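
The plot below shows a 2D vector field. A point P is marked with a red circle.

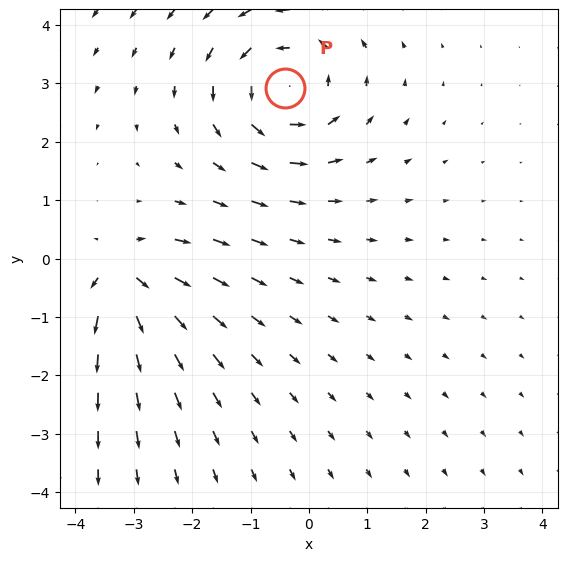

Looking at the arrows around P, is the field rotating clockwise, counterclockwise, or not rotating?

counterclockwise

Near P at (-0.4, 2.9) the arrows circulate counterclockwise. The curl (z-component) there is about +4; positive curl means counterclockwise rotation.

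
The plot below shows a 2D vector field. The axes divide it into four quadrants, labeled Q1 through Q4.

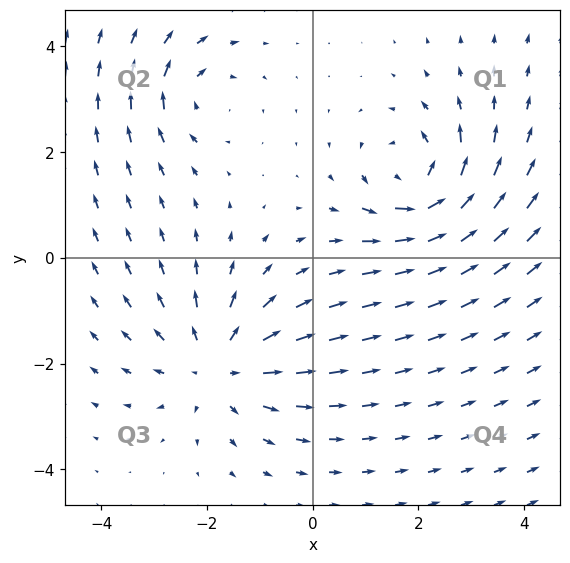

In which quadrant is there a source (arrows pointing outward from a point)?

Q3

The source sits at approximately (-1.8, -2.0), which lies in quadrant Q3. The divergence there is about +4, positive as expected for a source.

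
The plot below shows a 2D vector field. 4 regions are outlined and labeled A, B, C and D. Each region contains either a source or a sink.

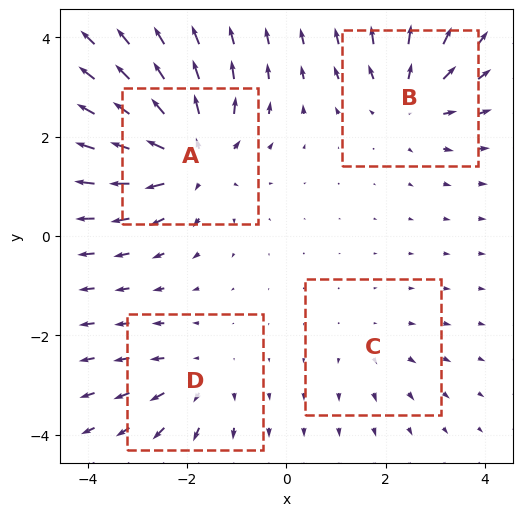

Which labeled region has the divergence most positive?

A

Divergence at each region's feature centre — A: about +7, B: about +5, C: about +2, D: about +3. Region A is most positive.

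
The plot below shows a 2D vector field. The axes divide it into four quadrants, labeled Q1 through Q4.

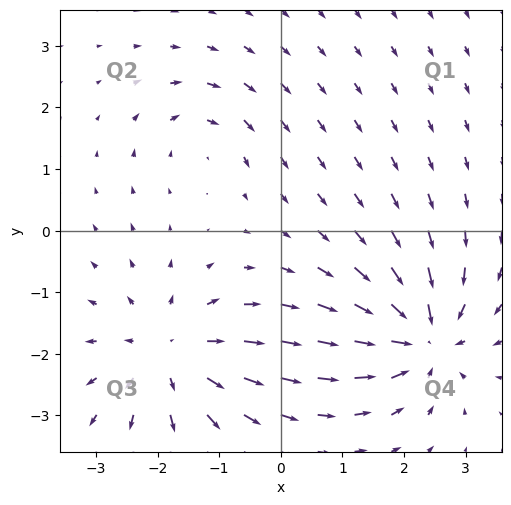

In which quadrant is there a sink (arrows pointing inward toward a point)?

Q4

The sink sits at approximately (2.3, -1.7), which lies in quadrant Q4. The divergence there is about -7, negative as expected for a sink.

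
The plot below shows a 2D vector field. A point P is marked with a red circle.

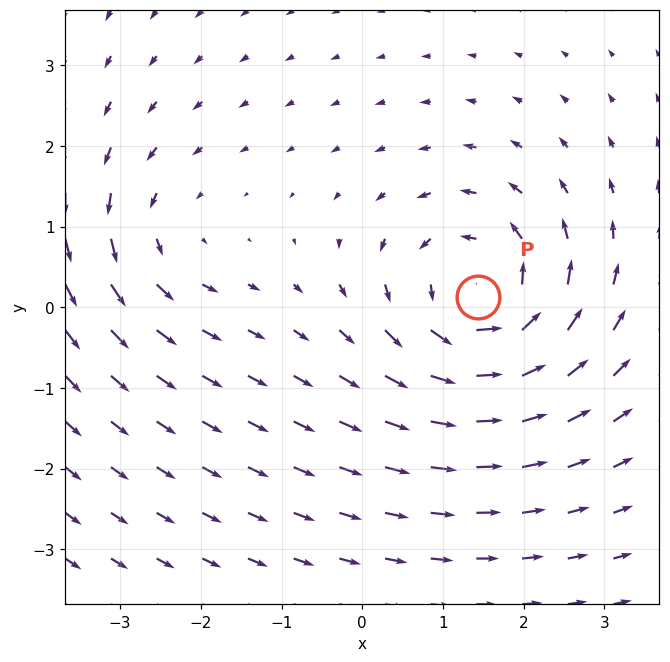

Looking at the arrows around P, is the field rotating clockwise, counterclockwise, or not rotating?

Near P at (1.4, 0.1) the arrows circulate counterclockwise. The curl (z-component) there is about +5; positive curl means counterclockwise rotation.

counterclockwise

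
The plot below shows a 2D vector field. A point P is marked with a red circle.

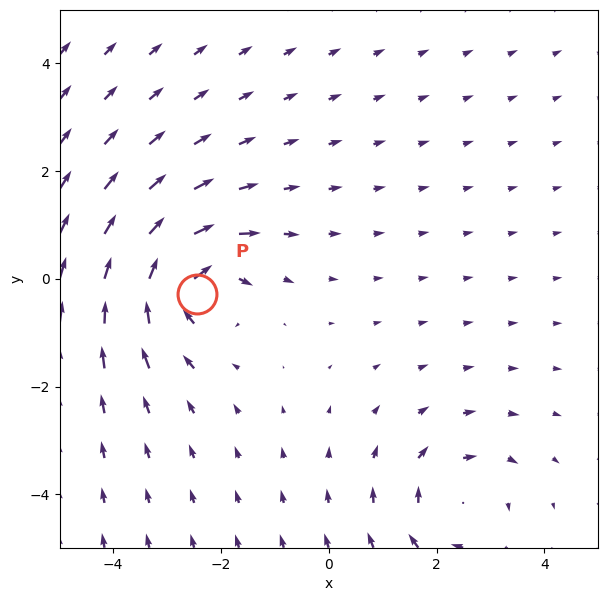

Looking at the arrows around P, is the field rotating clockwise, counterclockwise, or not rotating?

Near P at (-2.4, -0.3) the arrows circulate clockwise. The curl (z-component) there is about -6; negative curl means clockwise rotation.

clockwise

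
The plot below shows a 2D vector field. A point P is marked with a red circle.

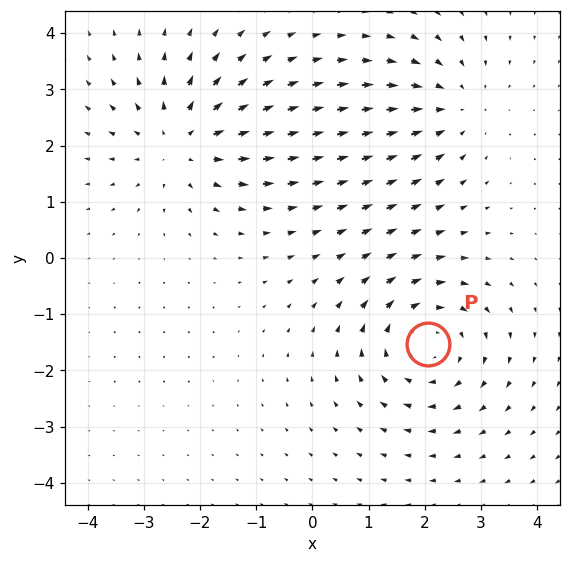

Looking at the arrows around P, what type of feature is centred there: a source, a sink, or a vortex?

At P (2.1, -1.5) the arrows circulate clockwise. Divergence ≈0, curl about -4 — near-zero divergence with nonzero curl is a vortex.

vortex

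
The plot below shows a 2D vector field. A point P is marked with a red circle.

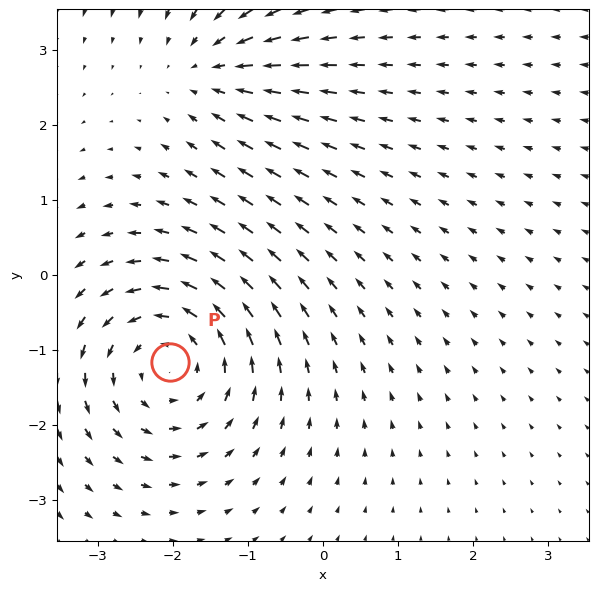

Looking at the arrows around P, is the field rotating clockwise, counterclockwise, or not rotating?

Near P at (-2.0, -1.2) the arrows circulate counterclockwise. The curl (z-component) there is about +4; positive curl means counterclockwise rotation.

counterclockwise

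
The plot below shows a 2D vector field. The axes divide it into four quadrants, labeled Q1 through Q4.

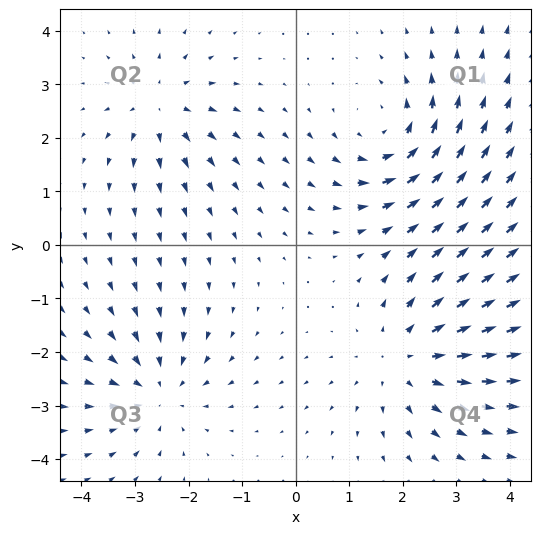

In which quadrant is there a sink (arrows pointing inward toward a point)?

The sink sits at approximately (-2.6, -2.7), which lies in quadrant Q3. The divergence there is about -4, negative as expected for a sink.

Q3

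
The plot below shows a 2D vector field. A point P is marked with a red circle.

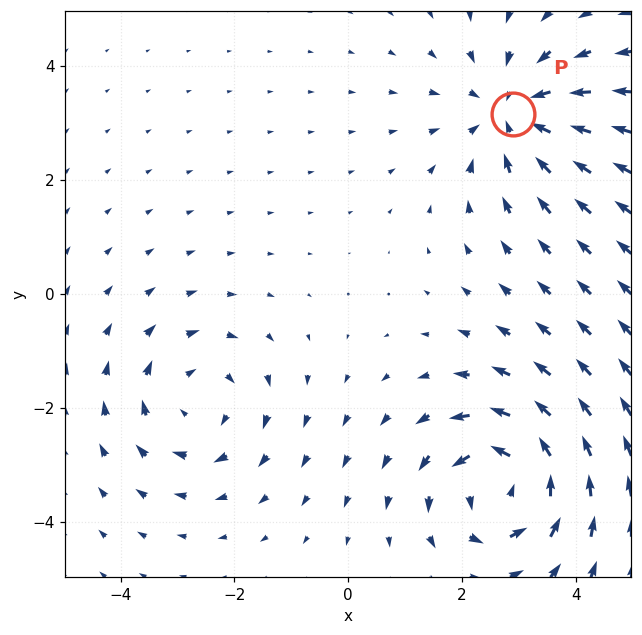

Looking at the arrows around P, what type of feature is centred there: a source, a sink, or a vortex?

sink

At P (2.9, 3.2) the arrows converge inward. Divergence about -4, curl ≈0 — negative divergence with near-zero curl is a sink.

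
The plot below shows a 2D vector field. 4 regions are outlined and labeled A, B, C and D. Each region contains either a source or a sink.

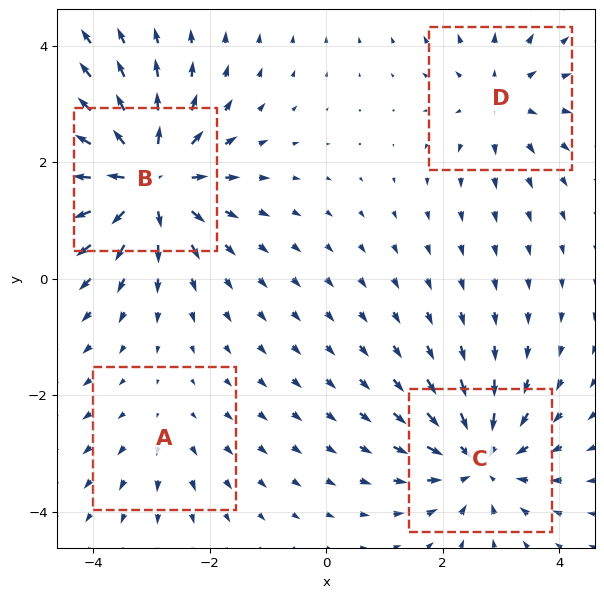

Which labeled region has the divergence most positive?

Divergence at each region's feature centre — A: about +2, B: about +8, C: about -6, D: about +4. Region B is most positive.

B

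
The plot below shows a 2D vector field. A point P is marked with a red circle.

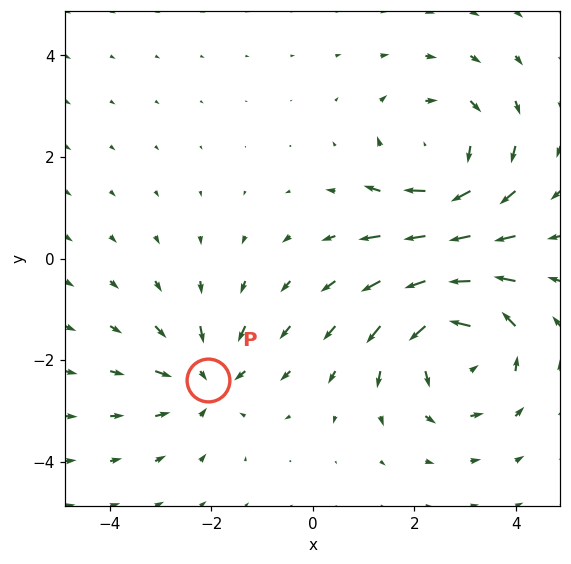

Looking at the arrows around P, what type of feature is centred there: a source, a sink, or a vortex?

sink

At P (-2.1, -2.4) the arrows converge inward. Divergence about -3, curl ≈0 — negative divergence with near-zero curl is a sink.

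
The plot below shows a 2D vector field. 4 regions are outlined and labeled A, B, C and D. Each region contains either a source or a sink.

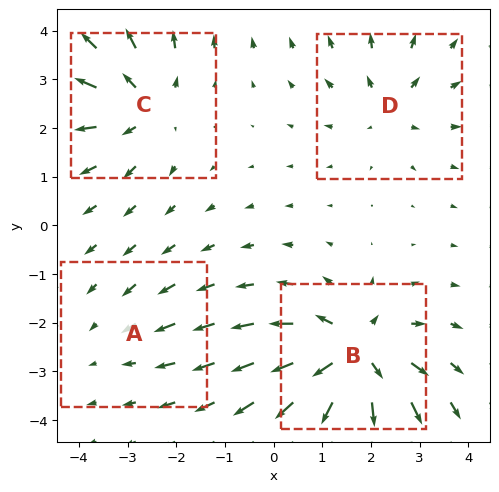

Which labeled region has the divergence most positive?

Divergence at each region's feature centre — A: about -2, B: about +8, C: about +5, D: about +4. Region B is most positive.

B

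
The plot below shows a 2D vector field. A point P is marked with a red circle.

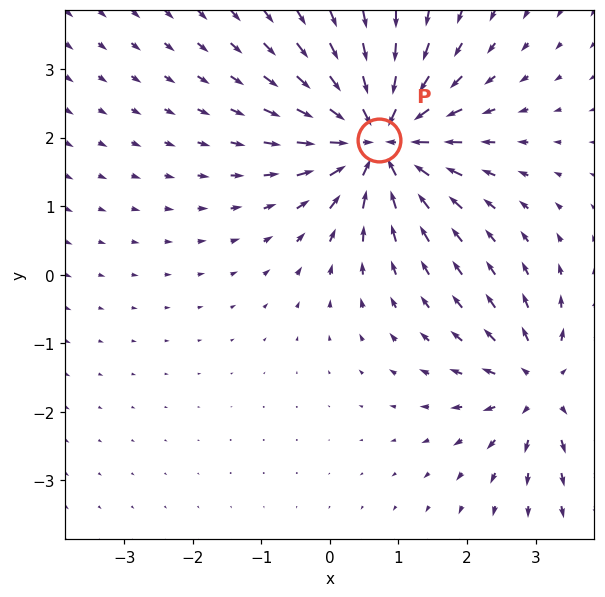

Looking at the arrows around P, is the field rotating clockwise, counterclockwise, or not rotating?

Near P at (0.7, 2.0) the arrows show no circulation. The curl there is ≈0.

not rotating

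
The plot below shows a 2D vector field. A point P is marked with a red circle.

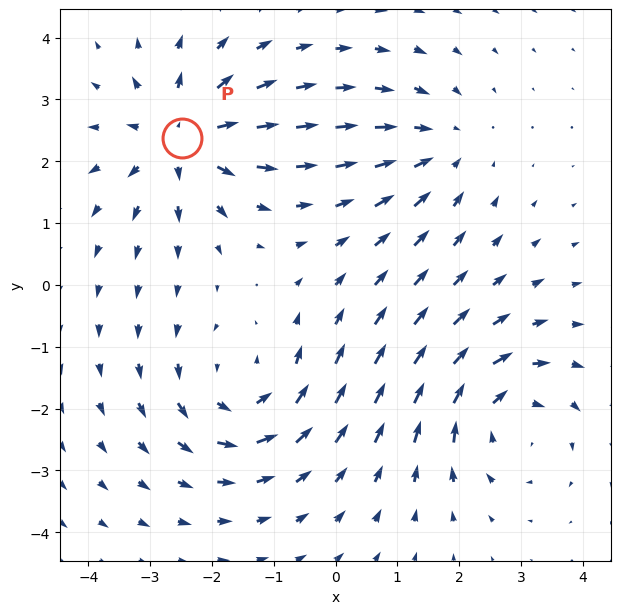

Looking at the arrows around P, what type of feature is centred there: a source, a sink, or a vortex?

source

At P (-2.5, 2.4) the arrows spread outward. Divergence about +6, curl ≈0 — positive divergence with near-zero curl is a source.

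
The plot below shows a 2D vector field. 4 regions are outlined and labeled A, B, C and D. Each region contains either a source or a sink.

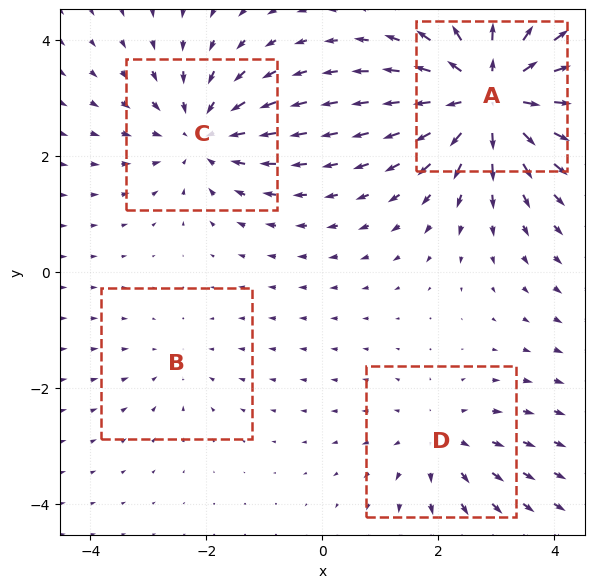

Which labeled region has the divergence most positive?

A

Divergence at each region's feature centre — A: about +7, B: about -2, C: about -4, D: about +3. Region A is most positive.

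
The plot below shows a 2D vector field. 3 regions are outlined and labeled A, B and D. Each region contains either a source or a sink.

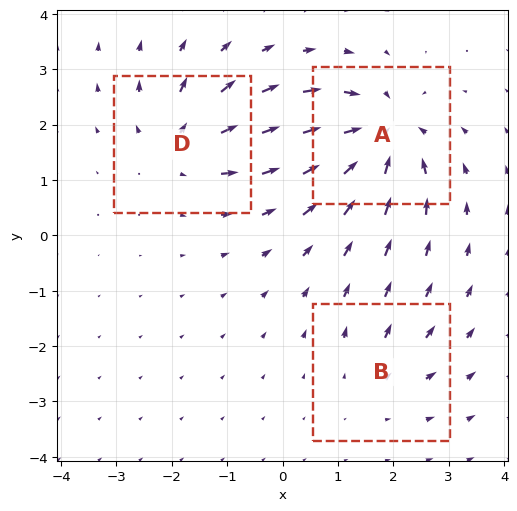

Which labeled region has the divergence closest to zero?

B

Divergence at each region's feature centre — A: about -6, B: about +2, D: about +4. Region B is closest to zero.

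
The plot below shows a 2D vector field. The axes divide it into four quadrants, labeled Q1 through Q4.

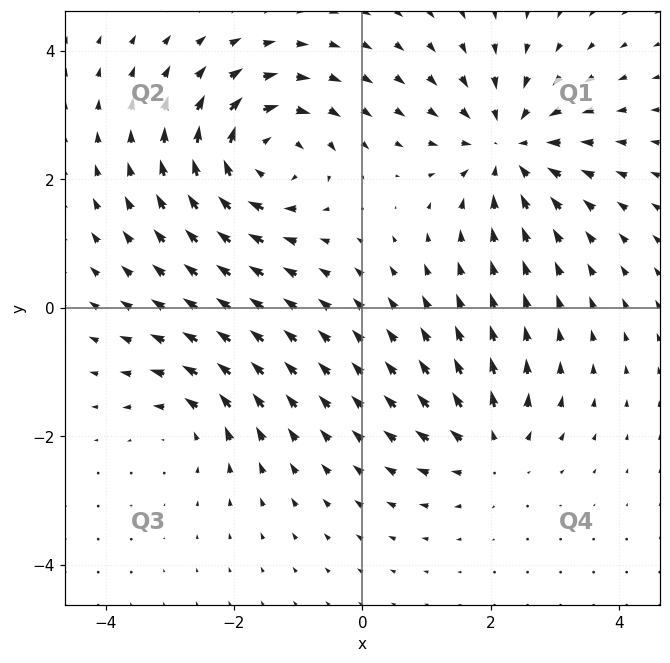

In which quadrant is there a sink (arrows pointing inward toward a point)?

The sink sits at approximately (2.3, 2.5), which lies in quadrant Q1. The divergence there is about -5, negative as expected for a sink.

Q1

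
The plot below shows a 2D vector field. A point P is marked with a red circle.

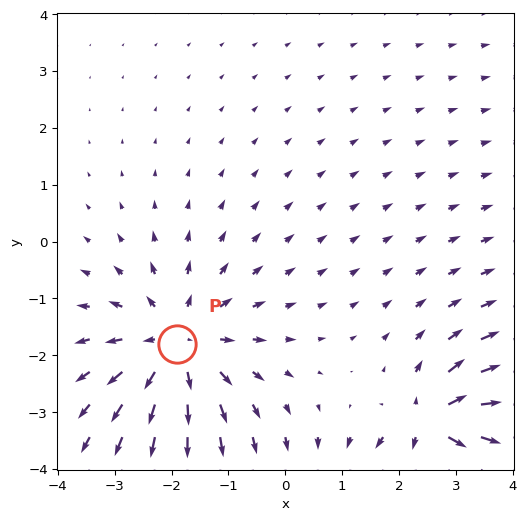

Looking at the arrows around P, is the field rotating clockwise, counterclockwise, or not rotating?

not rotating

Near P at (-1.9, -1.8) the arrows show no circulation. The curl there is ≈0.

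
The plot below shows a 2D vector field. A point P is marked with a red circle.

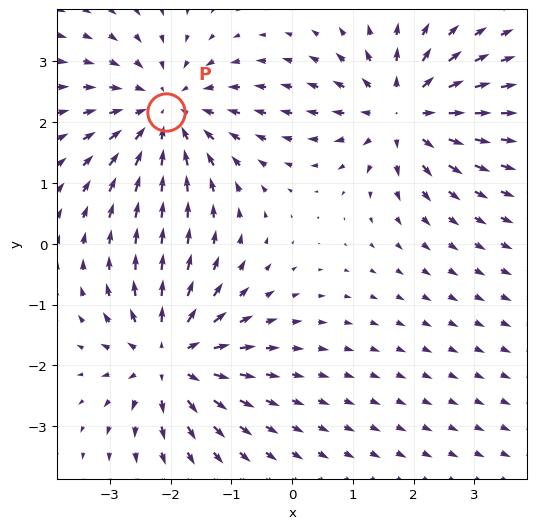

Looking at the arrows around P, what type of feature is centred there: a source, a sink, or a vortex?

At P (-2.1, 2.2) the arrows converge inward. Divergence about -4, curl ≈0 — negative divergence with near-zero curl is a sink.

sink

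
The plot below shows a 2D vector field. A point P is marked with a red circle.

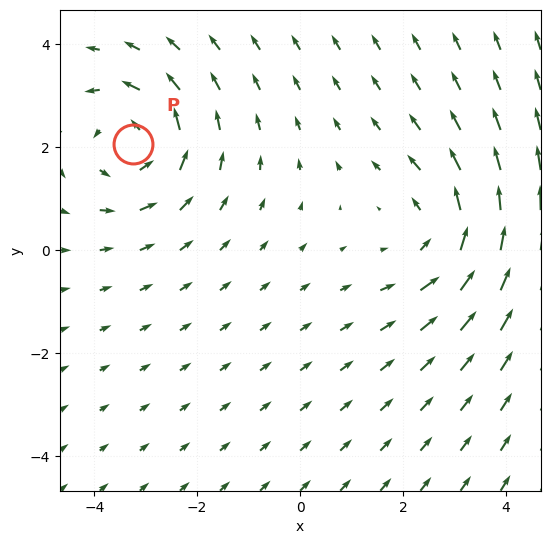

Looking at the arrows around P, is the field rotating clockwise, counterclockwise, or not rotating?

Near P at (-3.3, 2.1) the arrows circulate counterclockwise. The curl (z-component) there is about +3; positive curl means counterclockwise rotation.

counterclockwise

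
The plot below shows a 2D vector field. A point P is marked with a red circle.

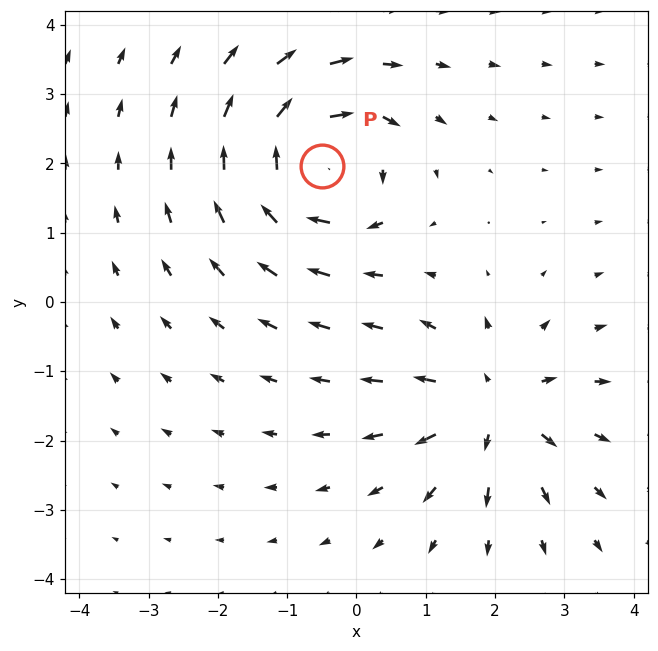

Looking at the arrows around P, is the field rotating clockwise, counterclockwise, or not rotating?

Near P at (-0.5, 2.0) the arrows circulate clockwise. The curl (z-component) there is about -5; negative curl means clockwise rotation.

clockwise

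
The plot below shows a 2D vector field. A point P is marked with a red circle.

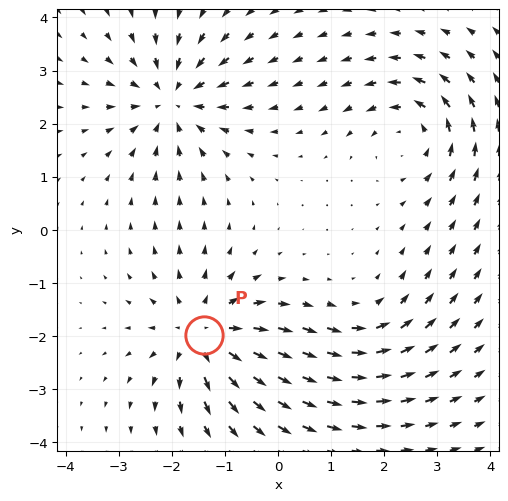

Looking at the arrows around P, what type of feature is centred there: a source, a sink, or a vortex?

At P (-1.4, -2.0) the arrows spread outward. Divergence about +5, curl ≈0 — positive divergence with near-zero curl is a source.

source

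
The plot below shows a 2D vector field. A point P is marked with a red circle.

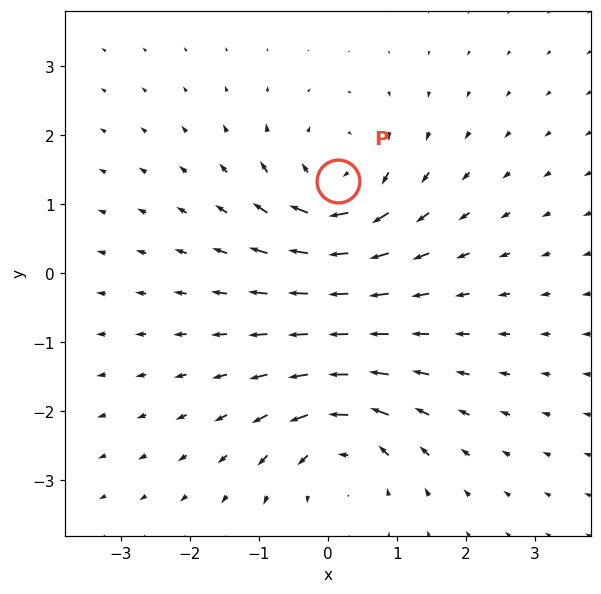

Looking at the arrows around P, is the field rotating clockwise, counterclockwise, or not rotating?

clockwise

Near P at (0.1, 1.3) the arrows circulate clockwise. The curl (z-component) there is about -4; negative curl means clockwise rotation.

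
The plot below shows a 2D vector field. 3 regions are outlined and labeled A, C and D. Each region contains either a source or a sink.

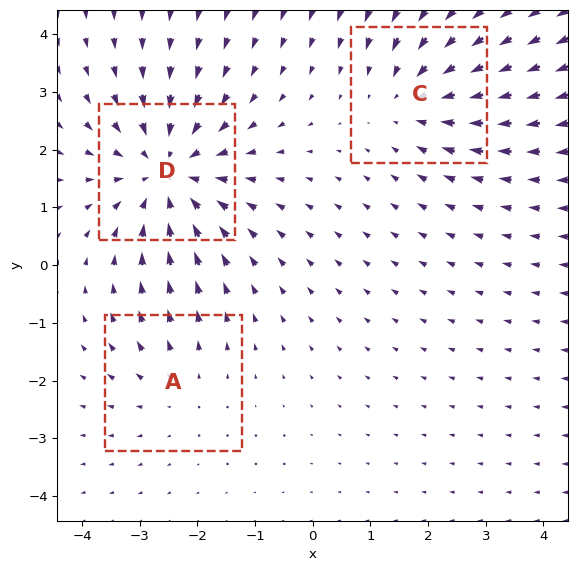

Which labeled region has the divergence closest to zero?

A

Divergence at each region's feature centre — A: about +2, C: about -3, D: about -4. Region A is closest to zero.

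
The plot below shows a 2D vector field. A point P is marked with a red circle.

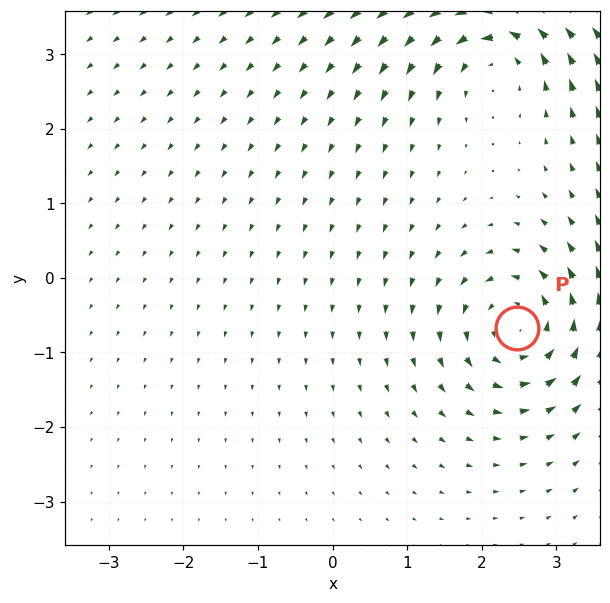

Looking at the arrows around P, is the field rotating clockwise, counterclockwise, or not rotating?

Near P at (2.5, -0.7) the arrows circulate counterclockwise. The curl (z-component) there is about +6; positive curl means counterclockwise rotation.

counterclockwise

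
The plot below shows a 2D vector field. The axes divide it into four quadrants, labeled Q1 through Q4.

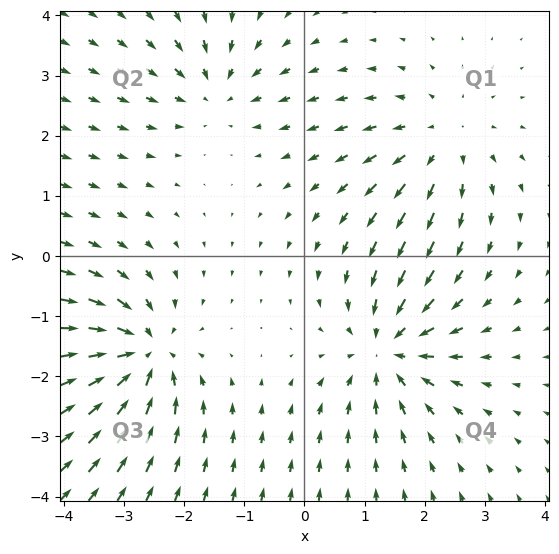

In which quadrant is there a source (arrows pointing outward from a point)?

Q1

The source sits at approximately (2.3, 1.9), which lies in quadrant Q1. The divergence there is about +3, positive as expected for a source.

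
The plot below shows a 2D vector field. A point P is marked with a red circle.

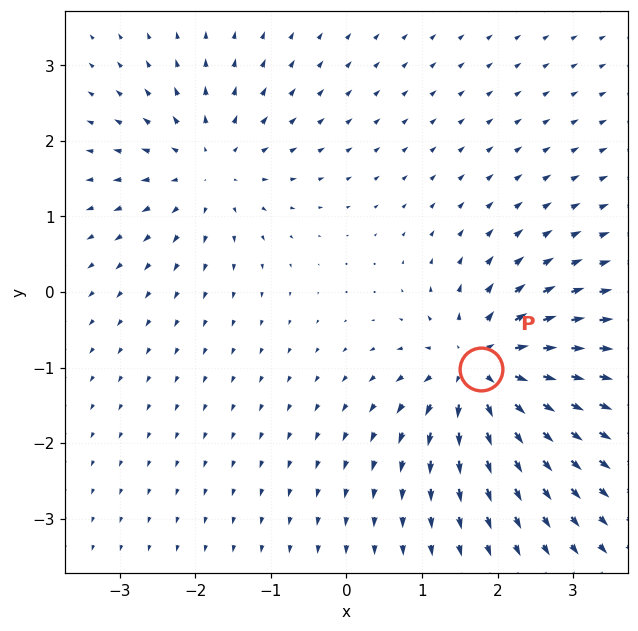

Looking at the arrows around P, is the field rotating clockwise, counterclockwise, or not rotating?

Near P at (1.8, -1.0) the arrows show no circulation. The curl there is ≈0.

not rotating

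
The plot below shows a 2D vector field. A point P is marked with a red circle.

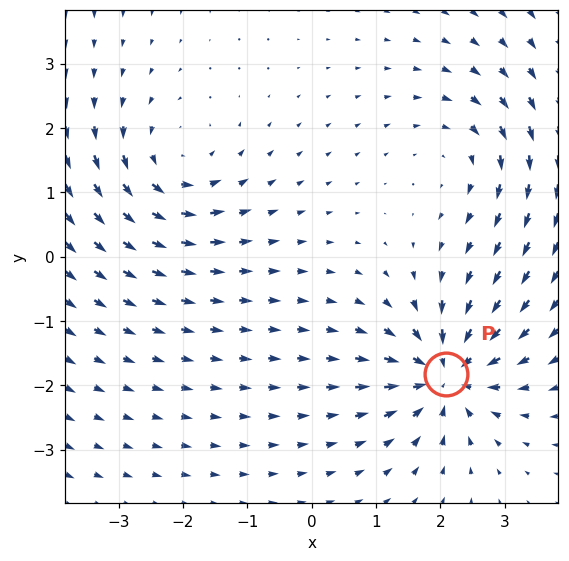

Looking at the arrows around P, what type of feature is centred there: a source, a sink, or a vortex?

sink

At P (2.1, -1.8) the arrows converge inward. Divergence about -6, curl ≈0 — negative divergence with near-zero curl is a sink.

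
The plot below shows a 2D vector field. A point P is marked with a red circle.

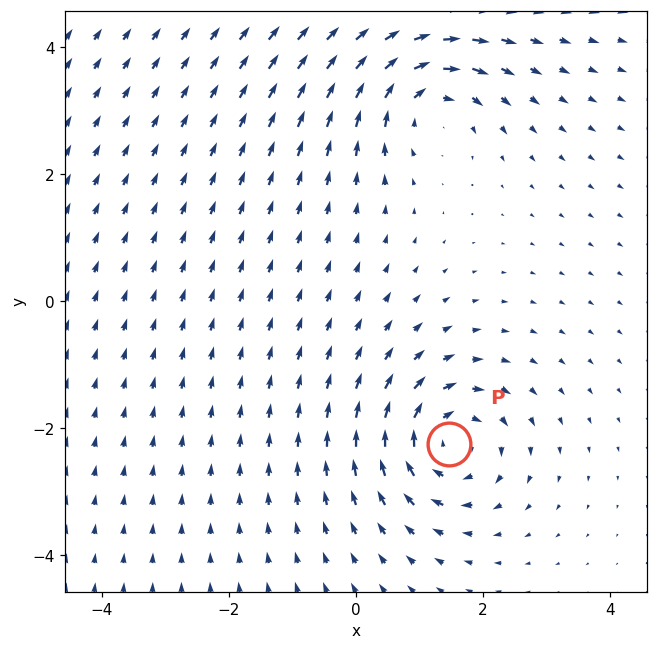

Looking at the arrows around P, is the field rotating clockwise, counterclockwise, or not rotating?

Near P at (1.5, -2.3) the arrows circulate clockwise. The curl (z-component) there is about -6; negative curl means clockwise rotation.

clockwise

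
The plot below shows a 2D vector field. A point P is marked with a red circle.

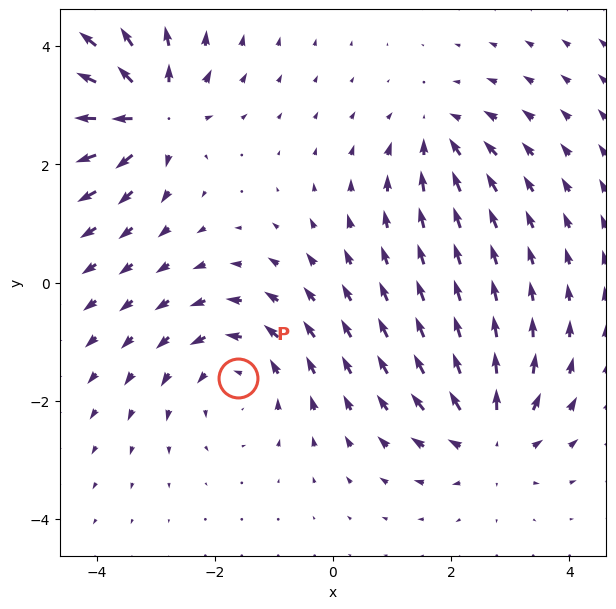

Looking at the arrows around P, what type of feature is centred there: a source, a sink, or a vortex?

At P (-1.6, -1.6) the arrows circulate counterclockwise. Divergence ≈0, curl about +3 — near-zero divergence with nonzero curl is a vortex.

vortex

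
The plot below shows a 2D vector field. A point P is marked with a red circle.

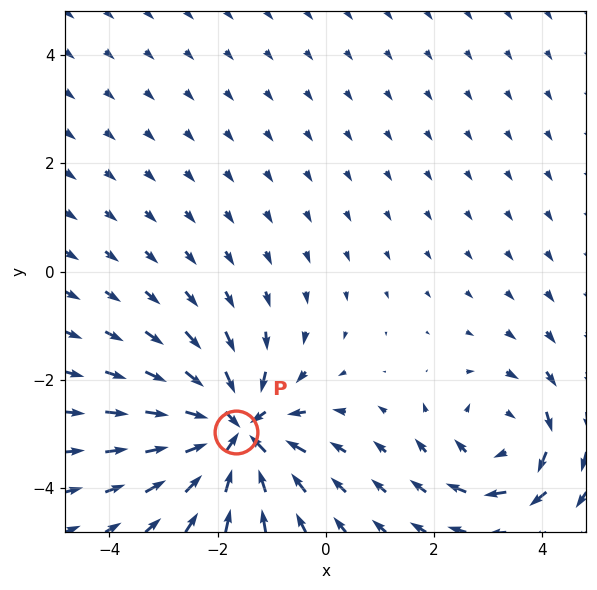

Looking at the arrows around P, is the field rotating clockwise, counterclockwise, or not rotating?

not rotating

Near P at (-1.7, -3.0) the arrows show no circulation. The curl there is ≈0.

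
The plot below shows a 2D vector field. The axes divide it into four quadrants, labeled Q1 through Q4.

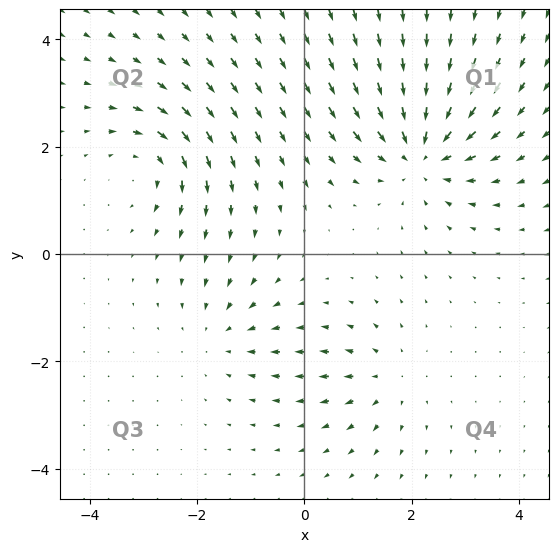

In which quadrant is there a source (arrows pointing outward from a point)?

The source sits at approximately (1.5, -2.3), which lies in quadrant Q4. The divergence there is about +3, positive as expected for a source.

Q4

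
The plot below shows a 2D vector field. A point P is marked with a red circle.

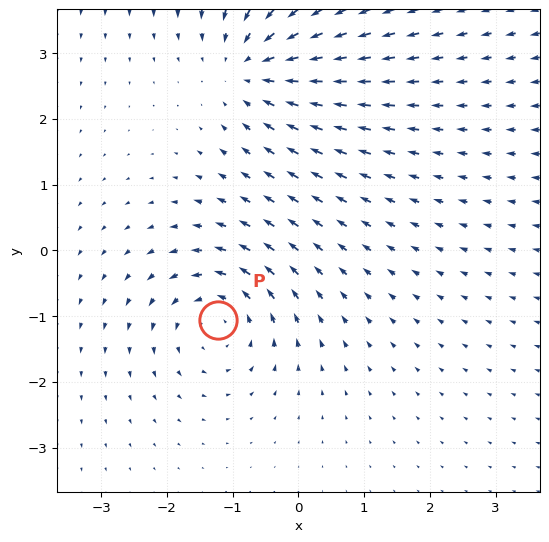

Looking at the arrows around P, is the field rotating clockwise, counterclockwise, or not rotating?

Near P at (-1.2, -1.1) the arrows circulate counterclockwise. The curl (z-component) there is about +4; positive curl means counterclockwise rotation.

counterclockwise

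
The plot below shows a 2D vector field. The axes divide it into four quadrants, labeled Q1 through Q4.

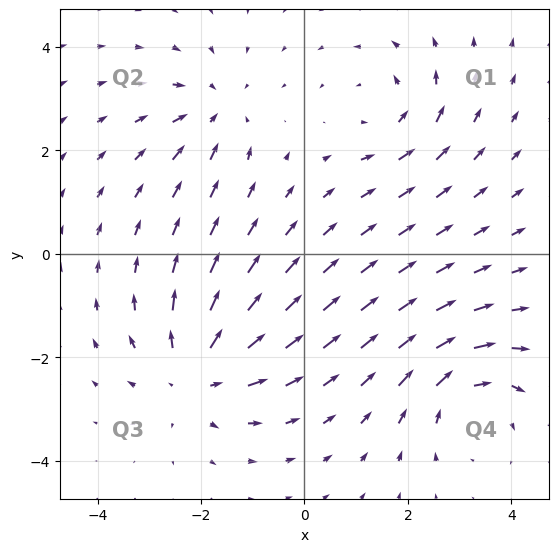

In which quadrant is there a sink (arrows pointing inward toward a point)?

The sink sits at approximately (-1.7, 2.8), which lies in quadrant Q2. The divergence there is about -3, negative as expected for a sink.

Q2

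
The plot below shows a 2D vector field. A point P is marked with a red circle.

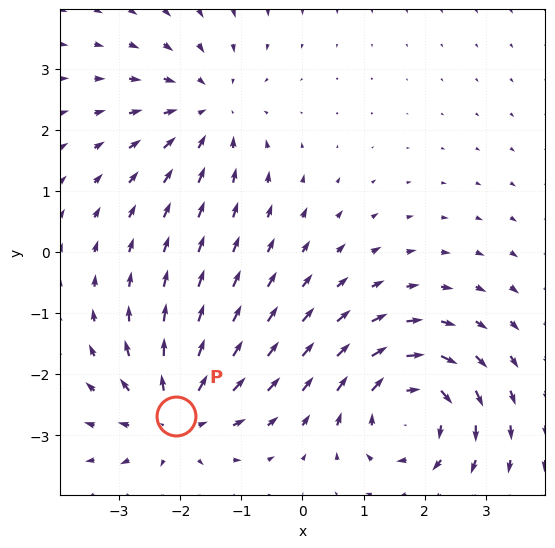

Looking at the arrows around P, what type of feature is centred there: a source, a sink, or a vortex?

At P (-2.1, -2.7) the arrows spread outward. Divergence about +5, curl ≈0 — positive divergence with near-zero curl is a source.

source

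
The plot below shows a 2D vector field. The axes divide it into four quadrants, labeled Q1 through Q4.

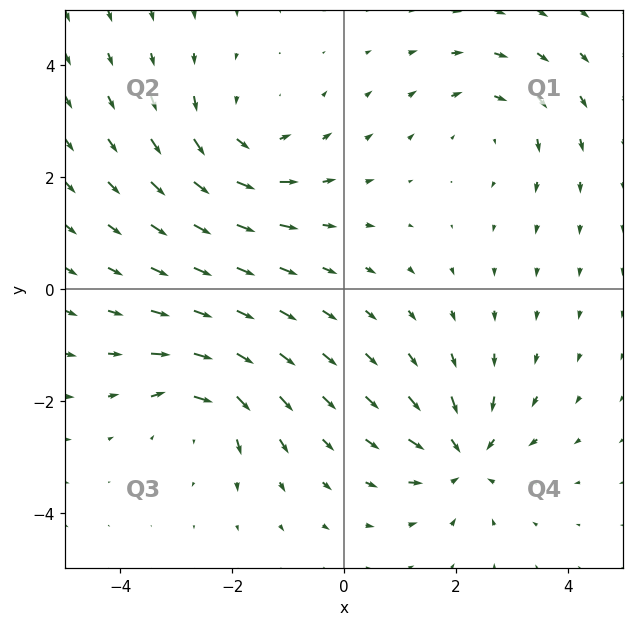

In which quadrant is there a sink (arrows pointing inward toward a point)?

The sink sits at approximately (2.1, -3.0), which lies in quadrant Q4. The divergence there is about -5, negative as expected for a sink.

Q4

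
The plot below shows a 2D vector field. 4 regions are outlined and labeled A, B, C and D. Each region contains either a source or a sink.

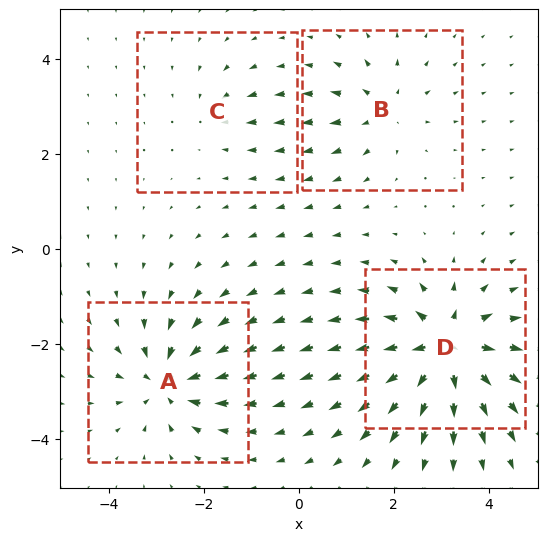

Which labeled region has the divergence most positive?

D

Divergence at each region's feature centre — A: about -6, B: about +4, C: about -3, D: about +8. Region D is most positive.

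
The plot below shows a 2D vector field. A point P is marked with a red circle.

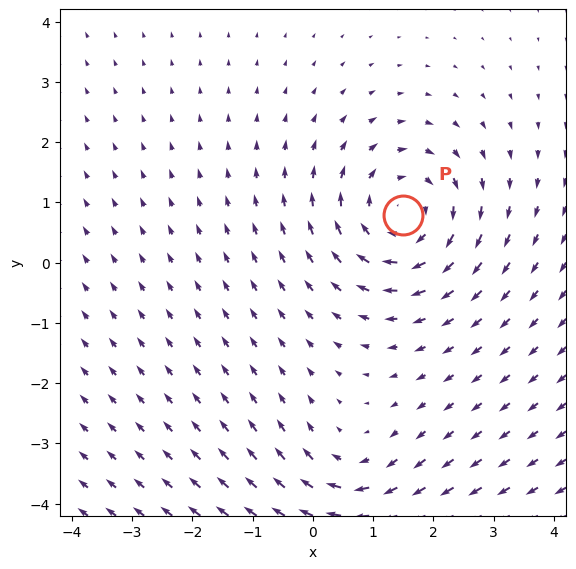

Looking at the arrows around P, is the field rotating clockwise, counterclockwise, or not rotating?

clockwise

Near P at (1.5, 0.8) the arrows circulate clockwise. The curl (z-component) there is about -5; negative curl means clockwise rotation.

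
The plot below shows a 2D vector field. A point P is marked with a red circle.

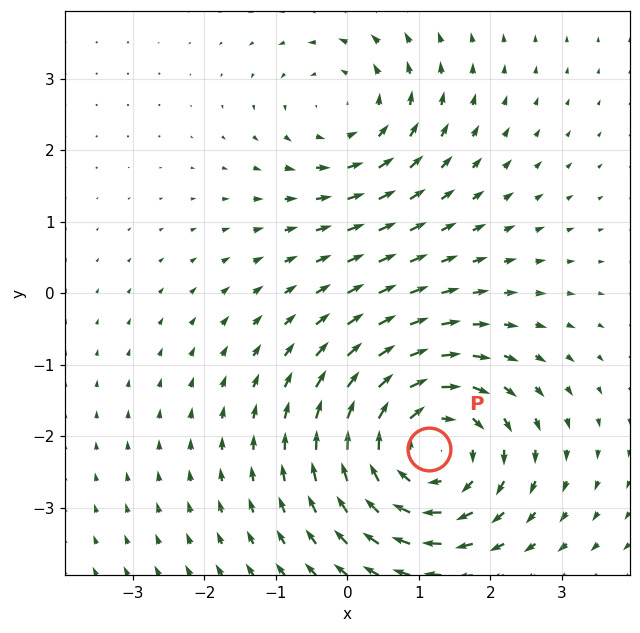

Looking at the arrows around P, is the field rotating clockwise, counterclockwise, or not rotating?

clockwise

Near P at (1.1, -2.2) the arrows circulate clockwise. The curl (z-component) there is about -4; negative curl means clockwise rotation.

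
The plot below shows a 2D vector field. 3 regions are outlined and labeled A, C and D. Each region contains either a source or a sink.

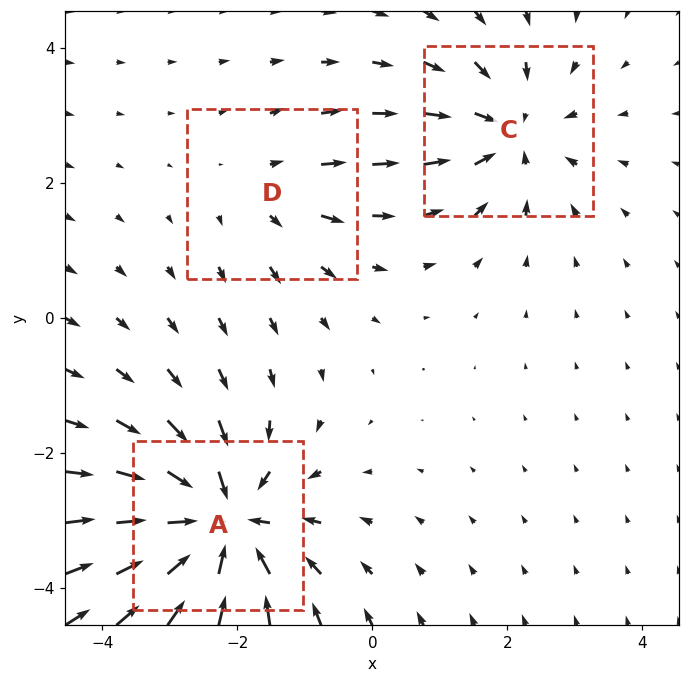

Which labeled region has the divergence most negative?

A

Divergence at each region's feature centre — A: about -5, C: about -3, D: about +2. Region A is most negative.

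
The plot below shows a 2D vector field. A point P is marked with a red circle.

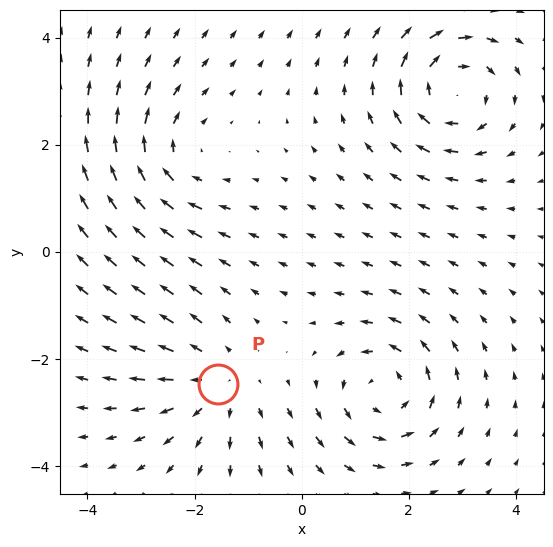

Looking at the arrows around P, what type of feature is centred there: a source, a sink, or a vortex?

At P (-1.6, -2.5) the arrows spread outward. Divergence about +4, curl ≈0 — positive divergence with near-zero curl is a source.

source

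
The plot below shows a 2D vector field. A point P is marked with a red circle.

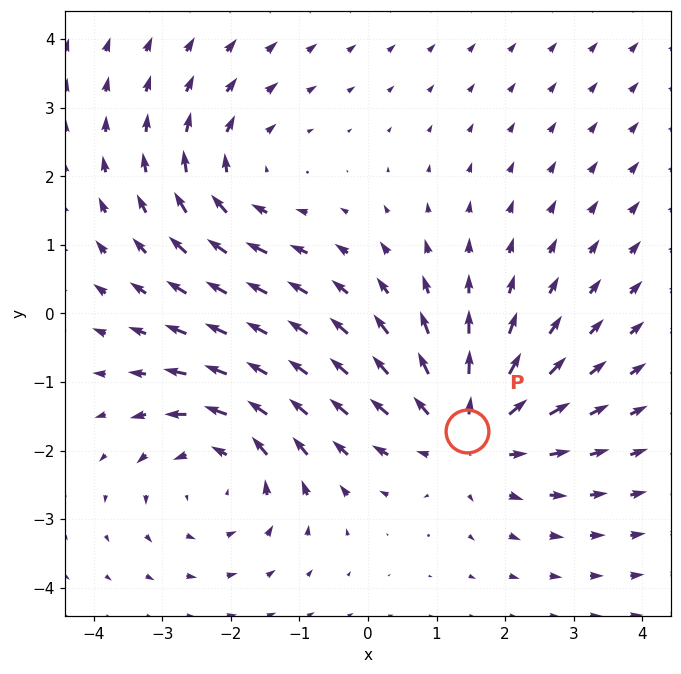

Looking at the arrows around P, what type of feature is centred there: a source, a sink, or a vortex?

source

At P (1.4, -1.7) the arrows spread outward. Divergence about +5, curl ≈0 — positive divergence with near-zero curl is a source.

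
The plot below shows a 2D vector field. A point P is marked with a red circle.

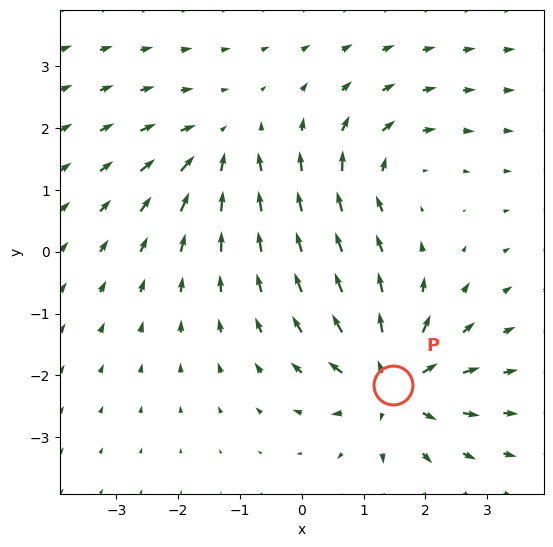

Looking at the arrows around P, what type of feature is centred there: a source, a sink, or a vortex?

At P (1.5, -2.2) the arrows spread outward. Divergence about +5, curl ≈0 — positive divergence with near-zero curl is a source.

source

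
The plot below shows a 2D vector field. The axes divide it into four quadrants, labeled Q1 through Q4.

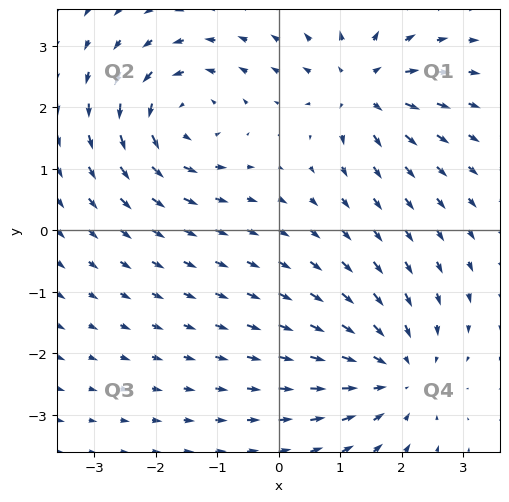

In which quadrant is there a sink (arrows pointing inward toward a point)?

The sink sits at approximately (1.9, -2.3), which lies in quadrant Q4. The divergence there is about -4, negative as expected for a sink.

Q4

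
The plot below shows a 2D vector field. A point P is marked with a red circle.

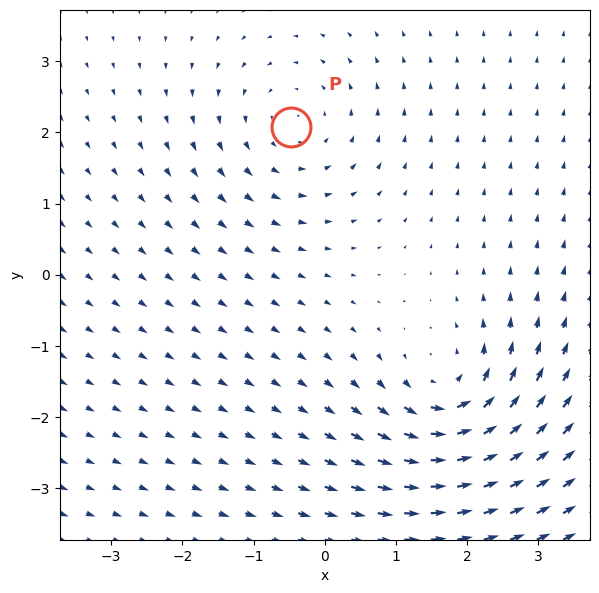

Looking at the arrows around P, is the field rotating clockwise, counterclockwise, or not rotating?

counterclockwise

Near P at (-0.5, 2.1) the arrows circulate counterclockwise. The curl (z-component) there is about +3; positive curl means counterclockwise rotation.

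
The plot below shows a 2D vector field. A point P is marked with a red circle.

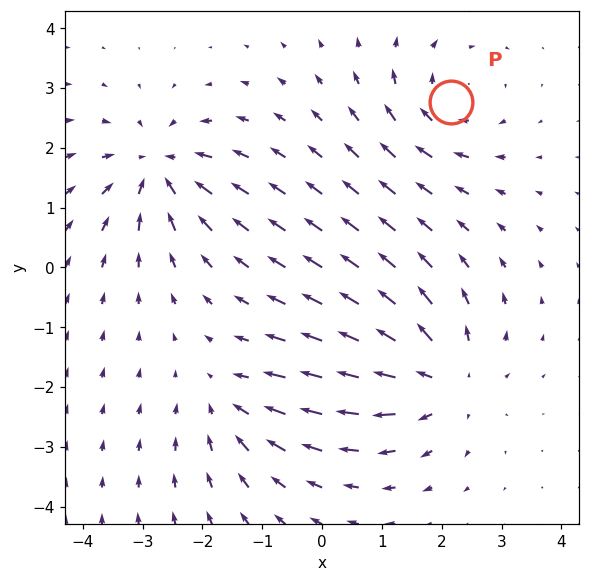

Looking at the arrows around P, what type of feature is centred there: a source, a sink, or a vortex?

At P (2.2, 2.8) the arrows circulate clockwise. Divergence ≈0, curl about -4 — near-zero divergence with nonzero curl is a vortex.

vortex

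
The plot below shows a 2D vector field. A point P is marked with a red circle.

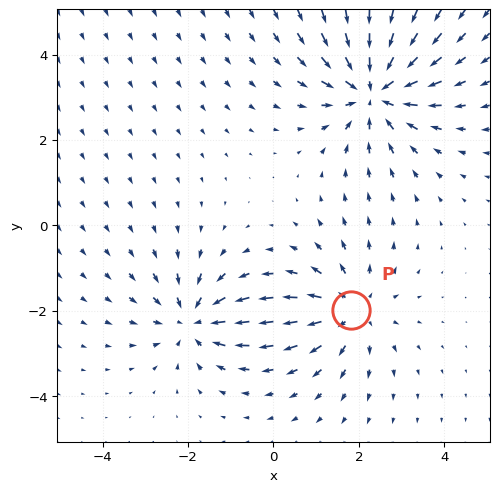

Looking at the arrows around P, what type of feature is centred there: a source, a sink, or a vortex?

At P (1.8, -2.0) the arrows spread outward. Divergence about +4, curl ≈0 — positive divergence with near-zero curl is a source.

source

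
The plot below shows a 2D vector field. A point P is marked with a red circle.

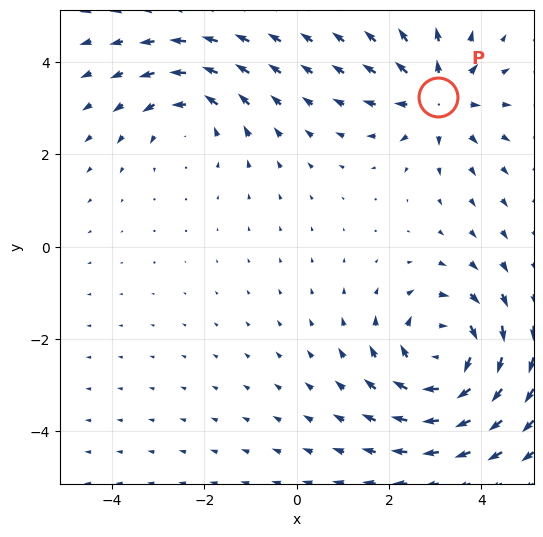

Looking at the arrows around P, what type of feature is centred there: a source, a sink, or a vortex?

source

At P (3.1, 3.2) the arrows spread outward. Divergence about +4, curl ≈0 — positive divergence with near-zero curl is a source.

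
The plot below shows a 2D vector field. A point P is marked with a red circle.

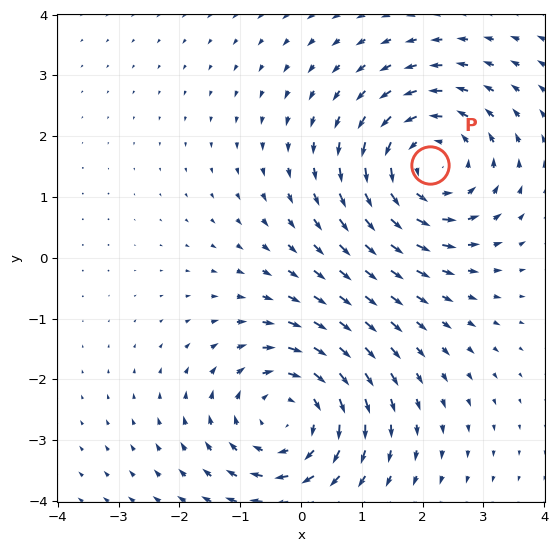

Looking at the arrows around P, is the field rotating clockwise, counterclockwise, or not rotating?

Near P at (2.1, 1.5) the arrows circulate counterclockwise. The curl (z-component) there is about +4; positive curl means counterclockwise rotation.

counterclockwise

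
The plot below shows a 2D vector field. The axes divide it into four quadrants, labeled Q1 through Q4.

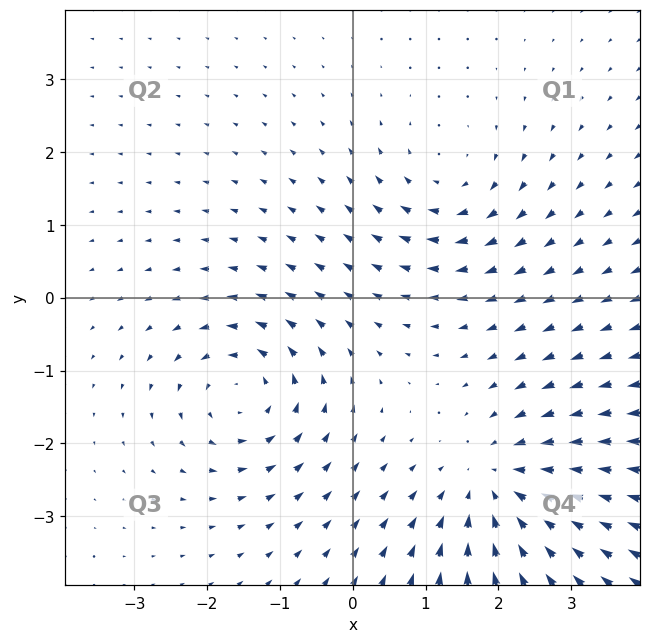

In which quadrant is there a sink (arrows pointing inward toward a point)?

The sink sits at approximately (2.0, -2.6), which lies in quadrant Q4. The divergence there is about -4, negative as expected for a sink.

Q4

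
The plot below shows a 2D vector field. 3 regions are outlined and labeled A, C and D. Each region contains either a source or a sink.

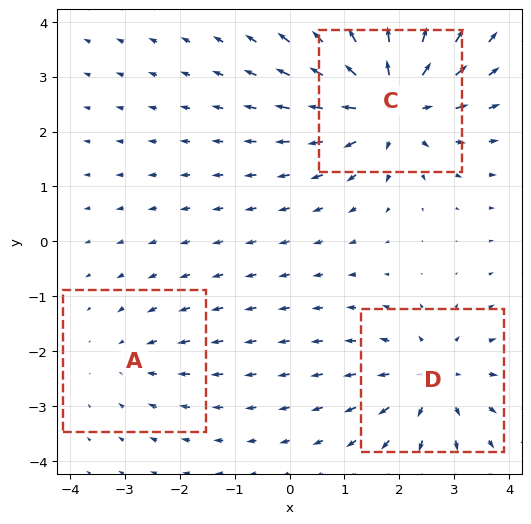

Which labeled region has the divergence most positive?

C

Divergence at each region's feature centre — A: about -2, C: about +5, D: about +3. Region C is most positive.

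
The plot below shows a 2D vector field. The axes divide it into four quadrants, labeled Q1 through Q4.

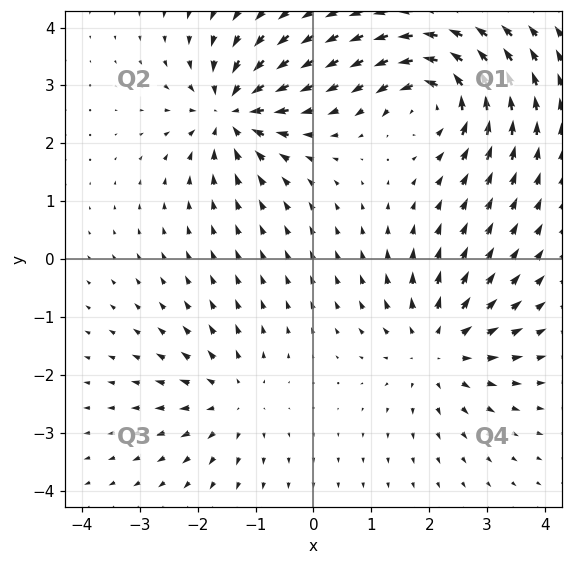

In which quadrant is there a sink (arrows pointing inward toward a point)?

Q2

The sink sits at approximately (-1.4, 2.5), which lies in quadrant Q2. The divergence there is about -6, negative as expected for a sink.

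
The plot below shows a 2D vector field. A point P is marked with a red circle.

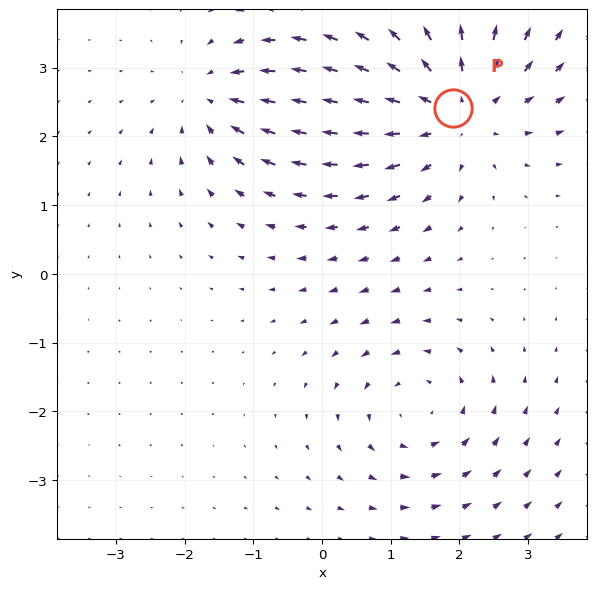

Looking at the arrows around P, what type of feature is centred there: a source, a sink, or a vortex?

At P (1.9, 2.4) the arrows spread outward. Divergence about +4, curl ≈0 — positive divergence with near-zero curl is a source.

source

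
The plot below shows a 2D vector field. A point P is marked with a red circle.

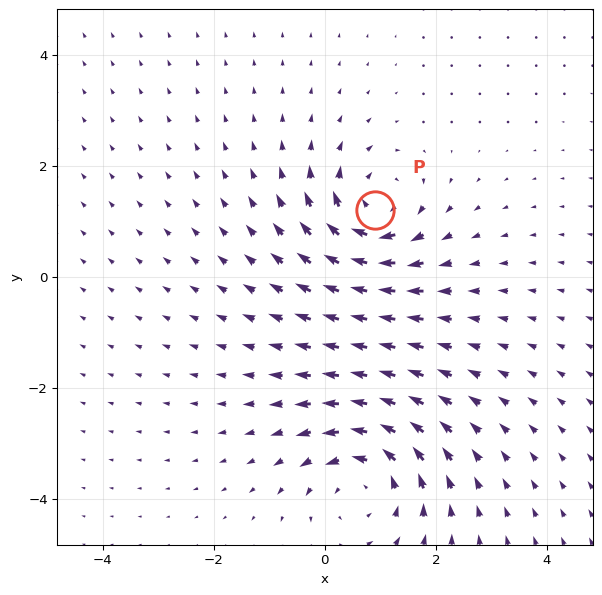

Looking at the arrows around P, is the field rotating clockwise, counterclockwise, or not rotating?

Near P at (0.9, 1.2) the arrows circulate clockwise. The curl (z-component) there is about -5; negative curl means clockwise rotation.

clockwise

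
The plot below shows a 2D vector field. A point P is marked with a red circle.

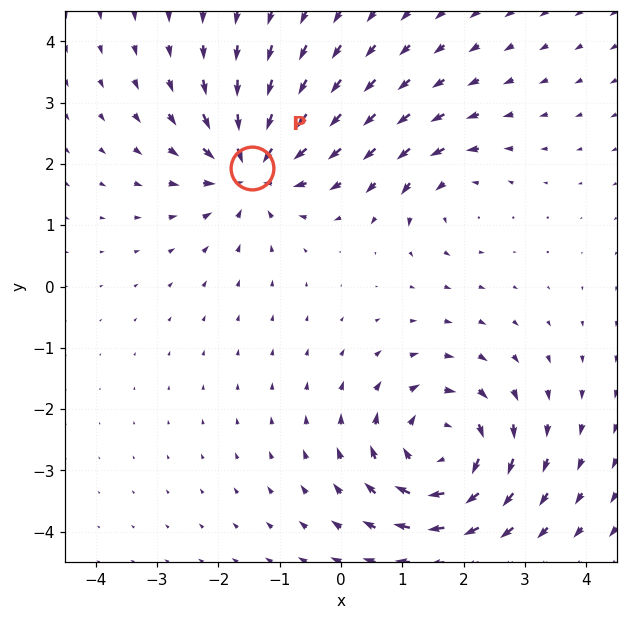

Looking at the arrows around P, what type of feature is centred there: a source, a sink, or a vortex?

At P (-1.4, 1.9) the arrows converge inward. Divergence about -6, curl ≈0 — negative divergence with near-zero curl is a sink.

sink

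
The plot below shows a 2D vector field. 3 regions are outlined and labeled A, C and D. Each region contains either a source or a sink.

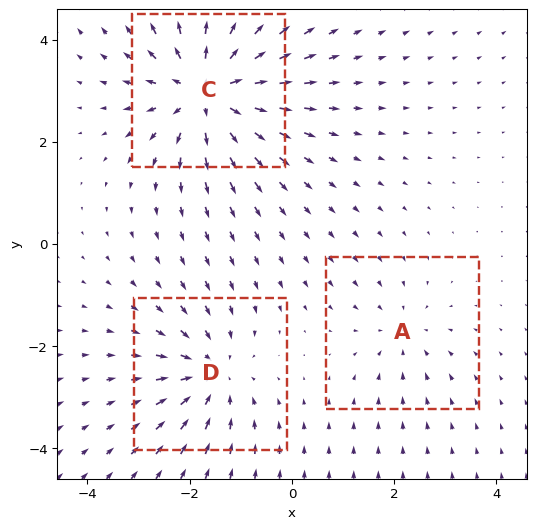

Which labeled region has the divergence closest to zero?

A

Divergence at each region's feature centre — A: about -2, C: about +5, D: about -3. Region A is closest to zero.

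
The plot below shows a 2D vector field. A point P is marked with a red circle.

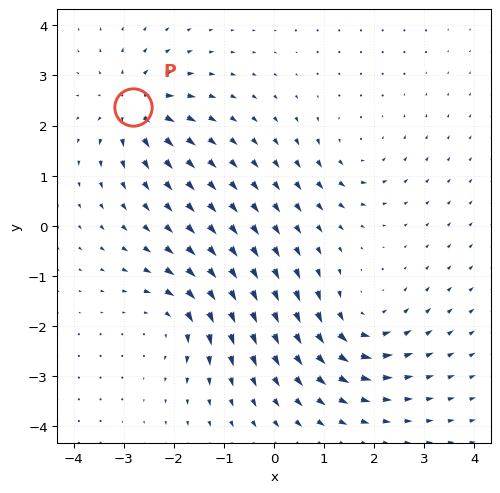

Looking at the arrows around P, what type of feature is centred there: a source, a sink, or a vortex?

source

At P (-2.8, 2.4) the arrows spread outward. Divergence about +6, curl ≈0 — positive divergence with near-zero curl is a source.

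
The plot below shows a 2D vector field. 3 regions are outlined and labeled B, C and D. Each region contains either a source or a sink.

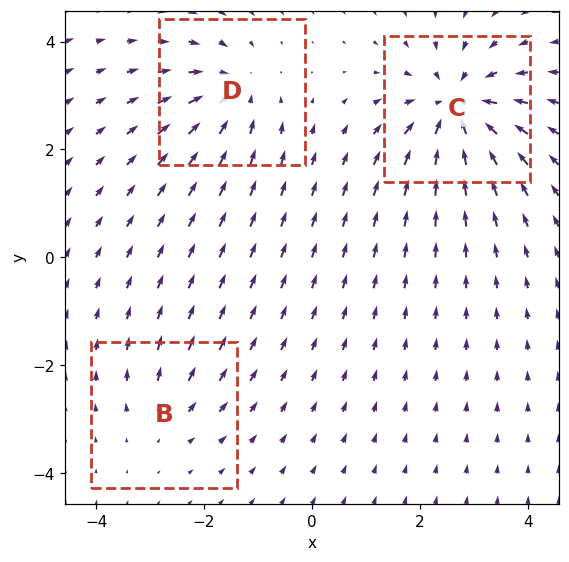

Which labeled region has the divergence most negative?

Divergence at each region's feature centre — B: about +2, C: about -6, D: about -4. Region C is most negative.

C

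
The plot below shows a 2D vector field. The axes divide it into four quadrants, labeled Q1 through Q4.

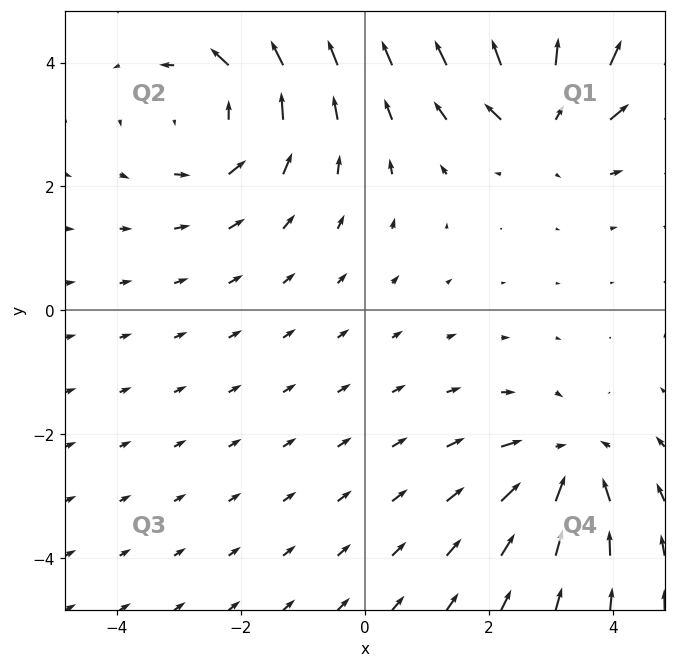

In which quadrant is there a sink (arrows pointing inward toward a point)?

The sink sits at approximately (3.3, -2.5), which lies in quadrant Q4. The divergence there is about -3, negative as expected for a sink.

Q4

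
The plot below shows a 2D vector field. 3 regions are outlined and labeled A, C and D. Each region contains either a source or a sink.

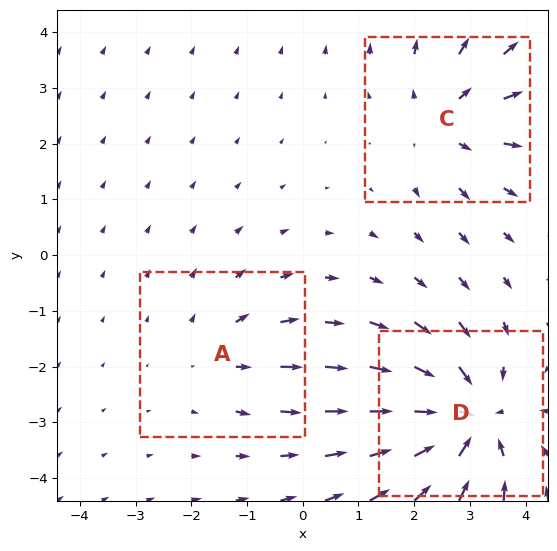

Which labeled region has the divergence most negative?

D

Divergence at each region's feature centre — A: about +2, C: about +3, D: about -5. Region D is most negative.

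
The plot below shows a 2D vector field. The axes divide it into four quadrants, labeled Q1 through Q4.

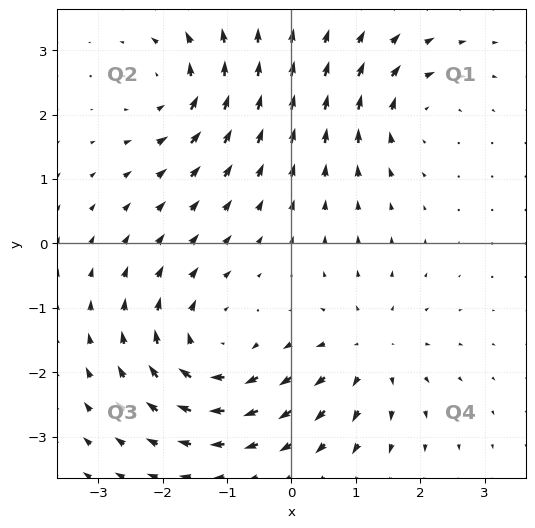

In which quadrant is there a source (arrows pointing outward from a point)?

Q4

The source sits at approximately (1.2, -1.7), which lies in quadrant Q4. The divergence there is about +4, positive as expected for a source.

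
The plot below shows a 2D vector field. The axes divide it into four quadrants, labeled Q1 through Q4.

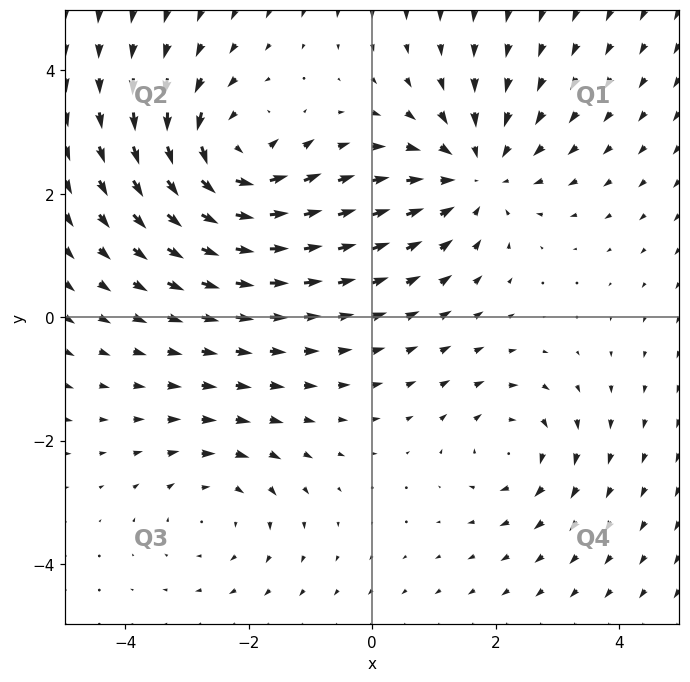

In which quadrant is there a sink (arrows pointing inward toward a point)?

The sink sits at approximately (1.7, 2.3), which lies in quadrant Q1. The divergence there is about -4, negative as expected for a sink.

Q1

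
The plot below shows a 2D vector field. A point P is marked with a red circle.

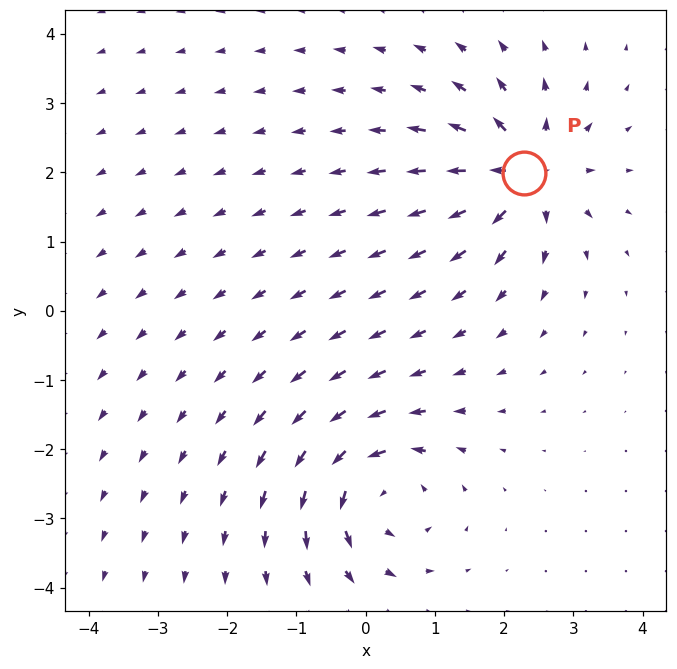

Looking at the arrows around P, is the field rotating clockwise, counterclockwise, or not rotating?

not rotating

Near P at (2.3, 2.0) the arrows show no circulation. The curl there is ≈0.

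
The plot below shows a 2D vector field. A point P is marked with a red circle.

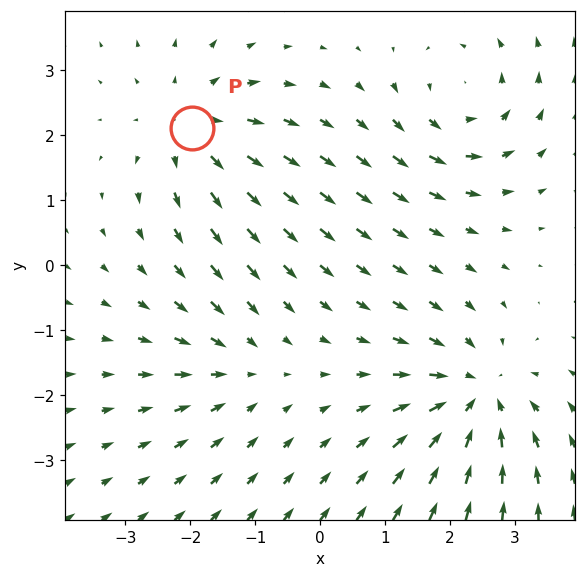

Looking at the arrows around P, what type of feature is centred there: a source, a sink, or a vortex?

source

At P (-2.0, 2.1) the arrows spread outward. Divergence about +4, curl ≈0 — positive divergence with near-zero curl is a source.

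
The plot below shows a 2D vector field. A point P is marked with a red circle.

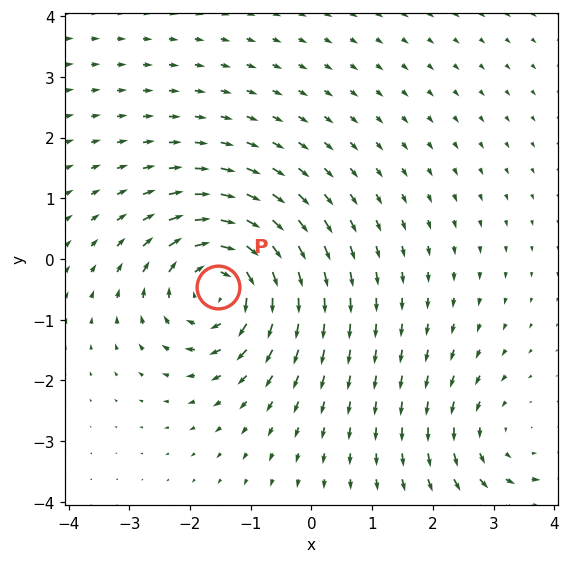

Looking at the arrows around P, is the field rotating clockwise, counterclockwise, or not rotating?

clockwise

Near P at (-1.5, -0.5) the arrows circulate clockwise. The curl (z-component) there is about -6; negative curl means clockwise rotation.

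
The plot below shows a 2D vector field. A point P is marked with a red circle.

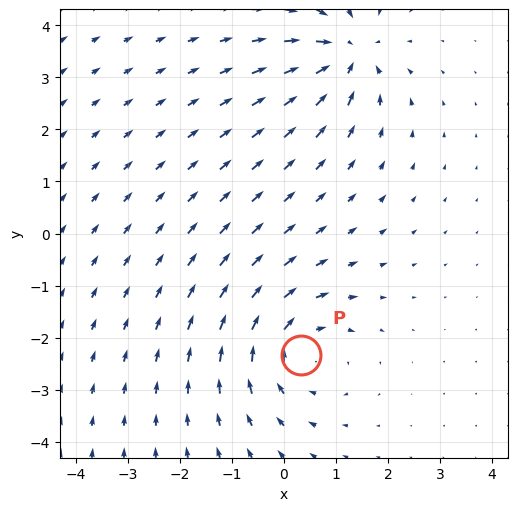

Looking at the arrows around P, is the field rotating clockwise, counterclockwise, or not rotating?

clockwise

Near P at (0.3, -2.3) the arrows circulate clockwise. The curl (z-component) there is about -3; negative curl means clockwise rotation.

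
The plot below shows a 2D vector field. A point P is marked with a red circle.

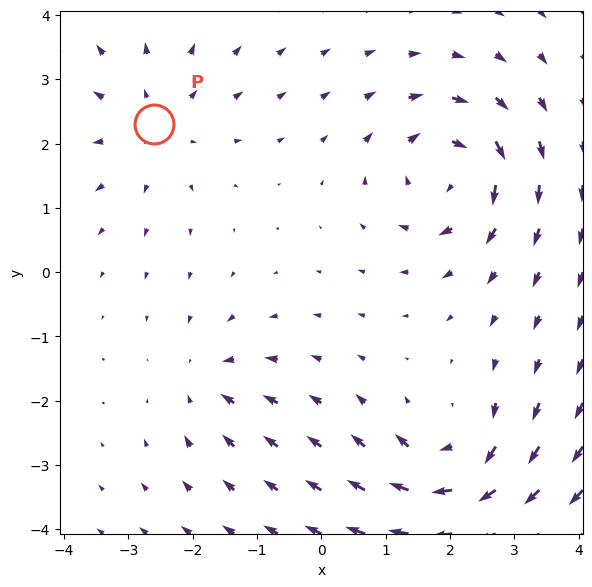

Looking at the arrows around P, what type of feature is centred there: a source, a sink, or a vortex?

source

At P (-2.6, 2.3) the arrows spread outward. Divergence about +3, curl ≈0 — positive divergence with near-zero curl is a source.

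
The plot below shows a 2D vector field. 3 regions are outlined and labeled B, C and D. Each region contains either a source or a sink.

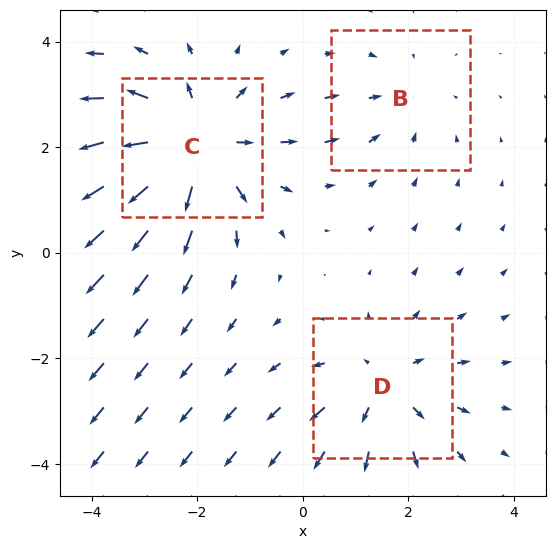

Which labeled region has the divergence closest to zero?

B

Divergence at each region's feature centre — B: about -2, C: about +4, D: about +3. Region B is closest to zero.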